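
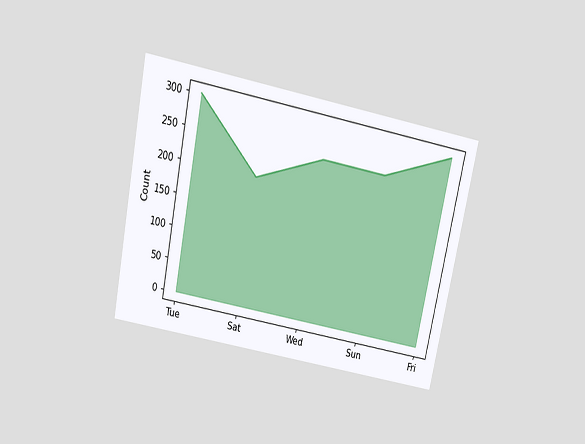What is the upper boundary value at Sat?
200

The chart is tilted about 12° clockwise and viewed slightly from above. At Sat the upper boundary is at 200.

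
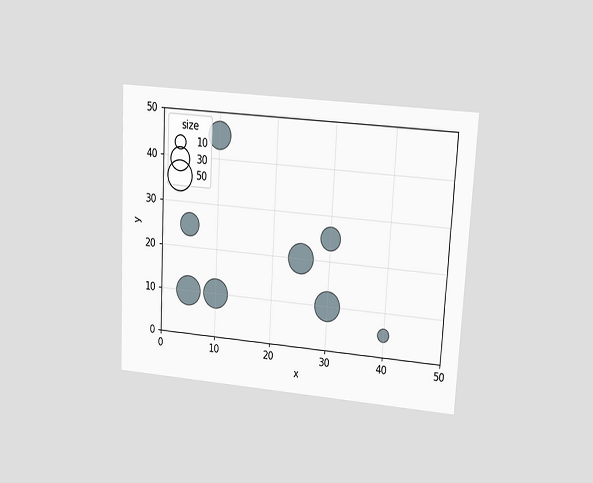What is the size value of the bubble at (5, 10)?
The chart is tilted about 3° clockwise and viewed at a slight angle. Matching the bubble at (5, 10) against the size legend gives 50.

50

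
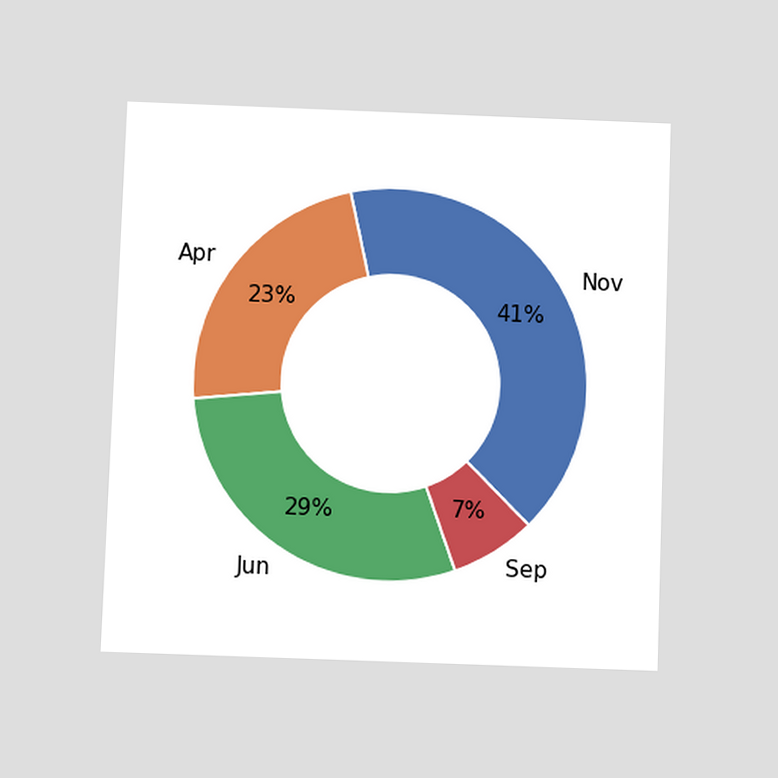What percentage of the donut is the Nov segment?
The chart is tilted about 2° clockwise and viewed slightly from below. The Nov segment takes up 41% of the ring.

41%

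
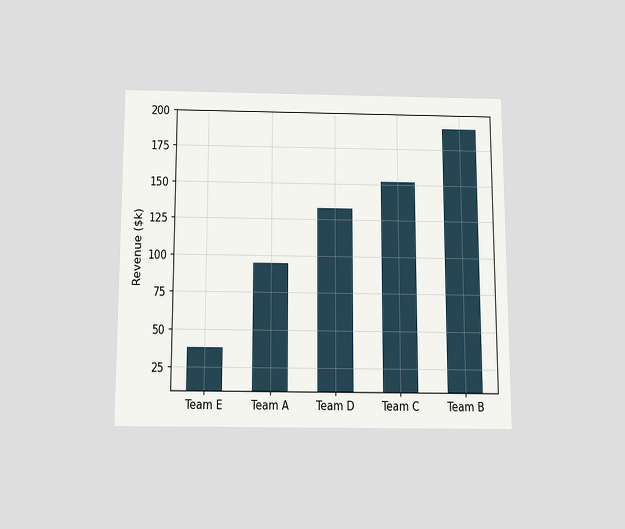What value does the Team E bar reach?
The chart is viewed slightly from below. Reading along the chart's y-axis, the Team E bar reaches $38k.

$38k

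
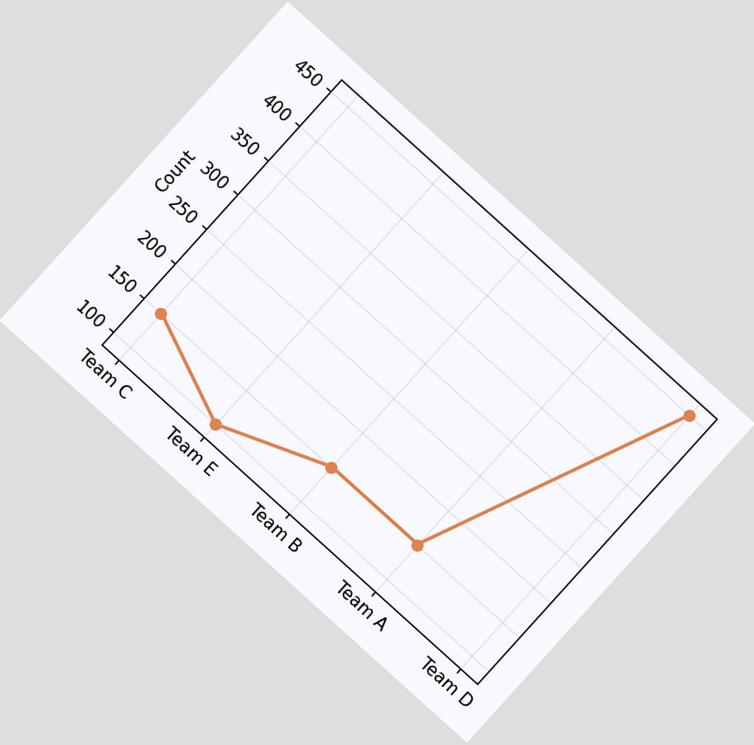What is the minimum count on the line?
100

The chart is tilted about 42° clockwise. The lowest point is at Team E, and reading across to the y-axis gives 100.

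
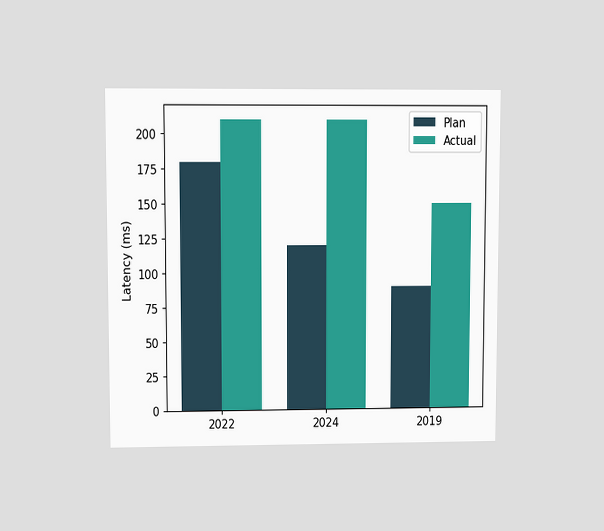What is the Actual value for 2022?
210ms

The chart is viewed at a slight angle. The Actual bar at 2022 reaches 210ms on the y-axis.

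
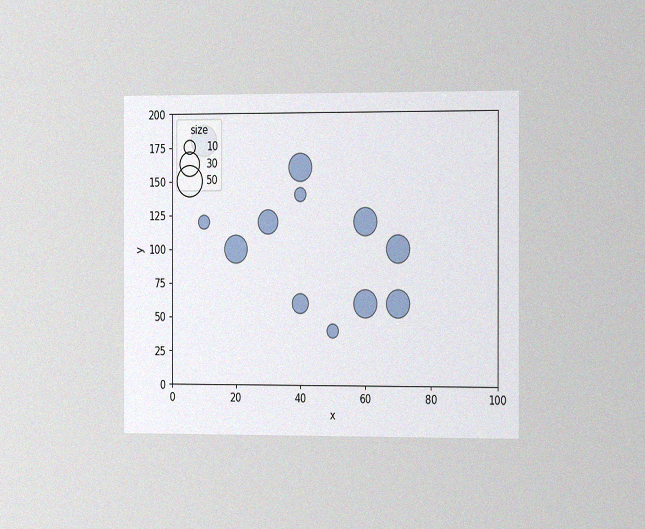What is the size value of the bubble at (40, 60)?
The chart is viewed slightly from the right, with some photo noise. Matching the bubble at (40, 60) against the size legend gives 20.

20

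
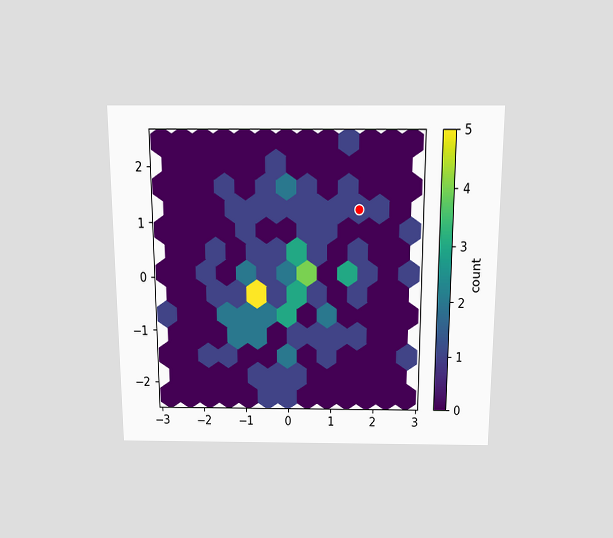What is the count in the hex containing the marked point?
1

The chart is viewed slightly from above. The marked hex reads 1 on the colorbar.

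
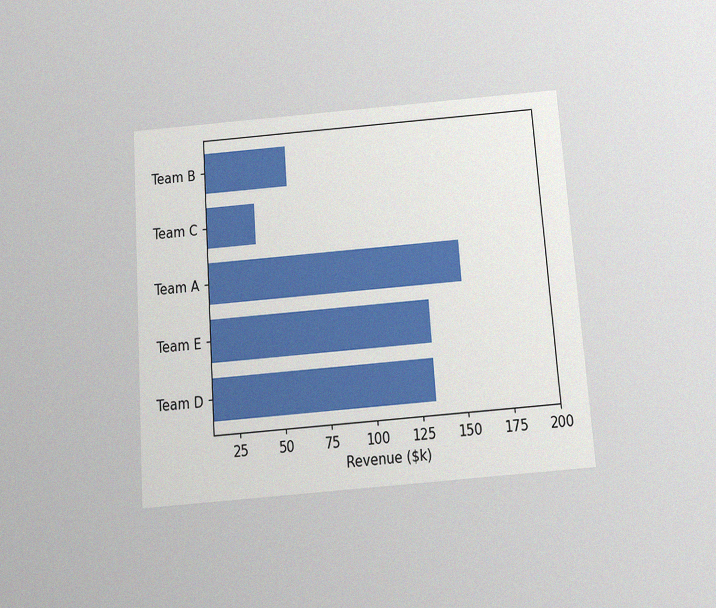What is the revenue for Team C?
The chart is tilted about 4° counter-clockwise and viewed slightly from below, with some photo noise. Reading along the chart's x-axis, the Team C bar reaches $38k.

$38k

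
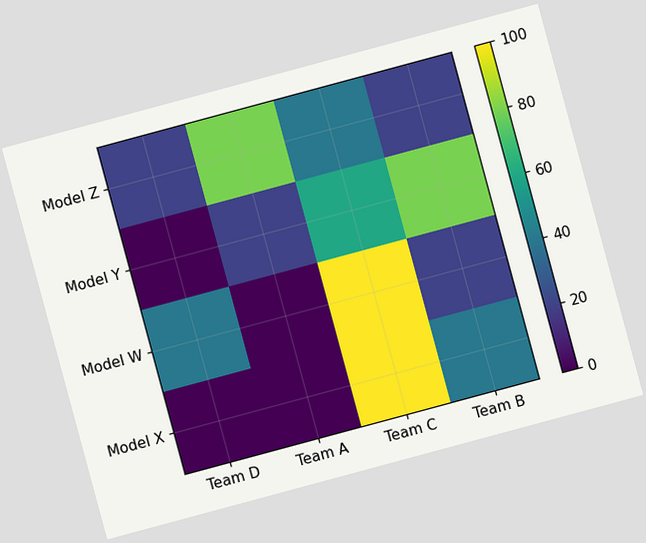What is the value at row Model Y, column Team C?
60

The chart is tilted about 15° counter-clockwise. Matching cell (Model Y, Team C) against the colorbar gives 60.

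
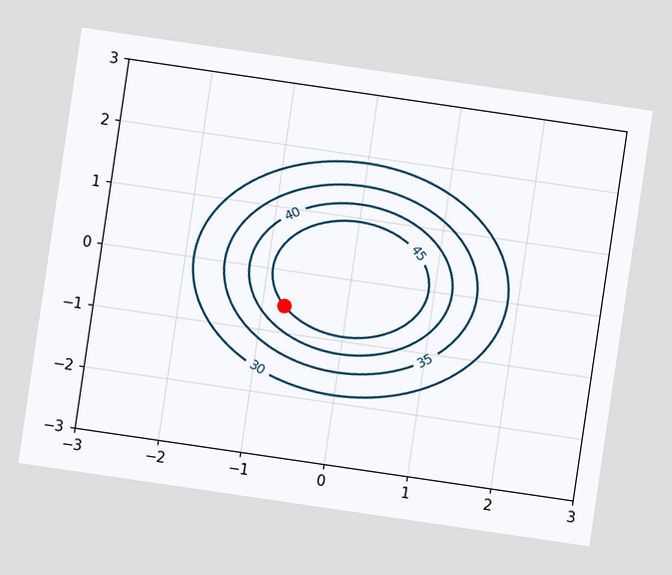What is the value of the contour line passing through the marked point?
The chart is tilted about 8° clockwise. The marked point sits on the contour labelled 45.

45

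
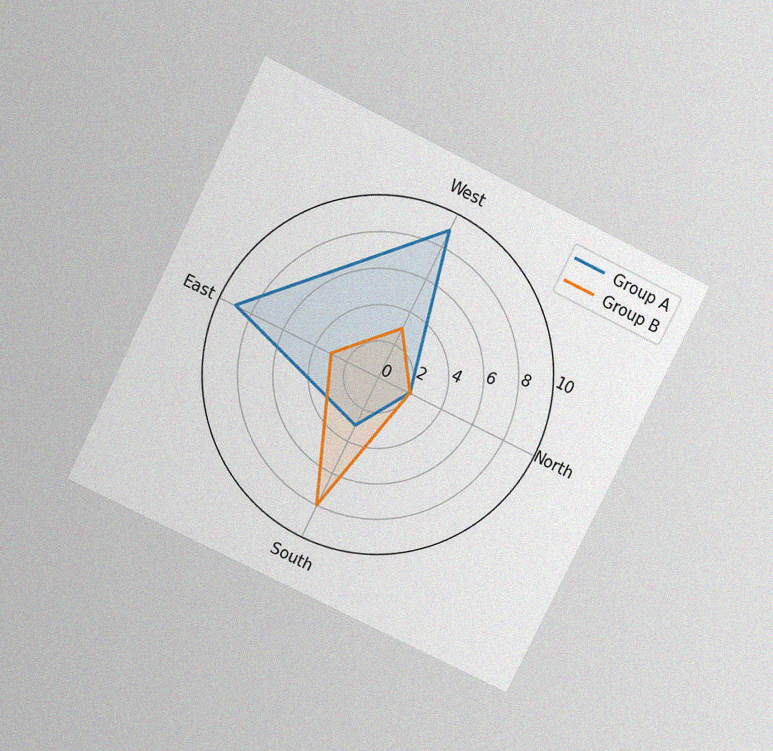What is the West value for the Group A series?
The chart is tilted about 26° clockwise and viewed slightly from above, with some photo noise. On the West axis, Group A reaches 9.

9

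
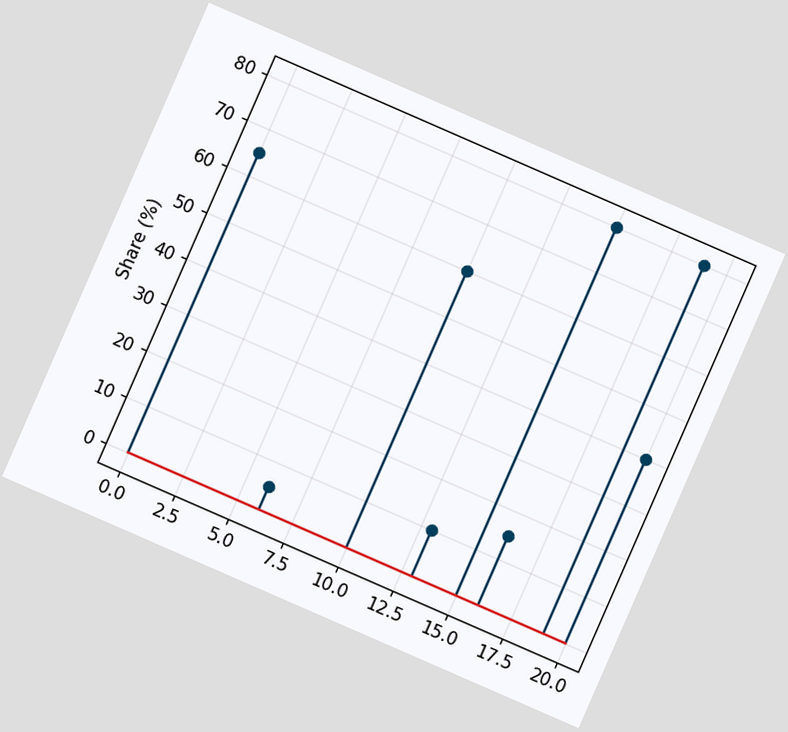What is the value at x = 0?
65%

The chart is tilted about 24° clockwise. The stem at x=0 reaches 65%.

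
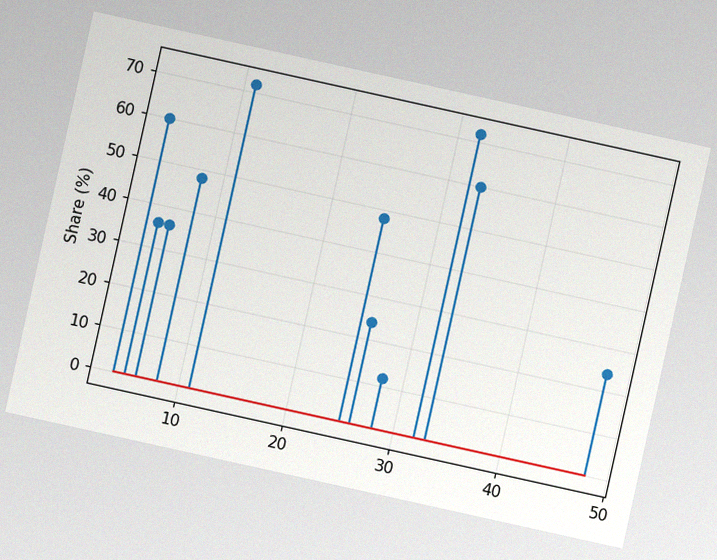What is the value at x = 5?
The chart is tilted about 12° clockwise, with some photo noise. The stem at x=5 reaches 36%.

36%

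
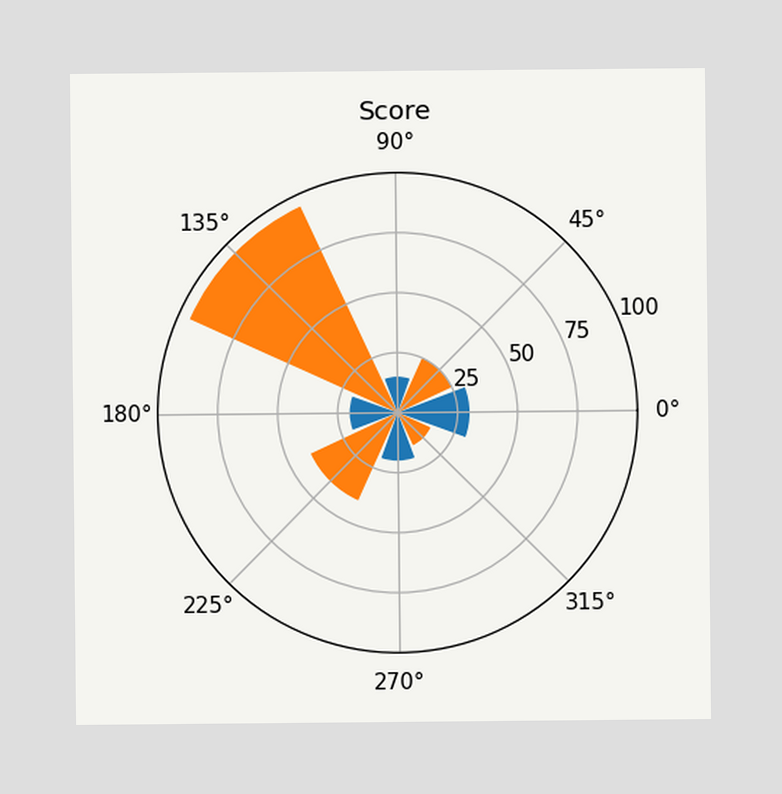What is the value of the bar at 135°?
The bar at 135° reaches 95 on the radial axis.

95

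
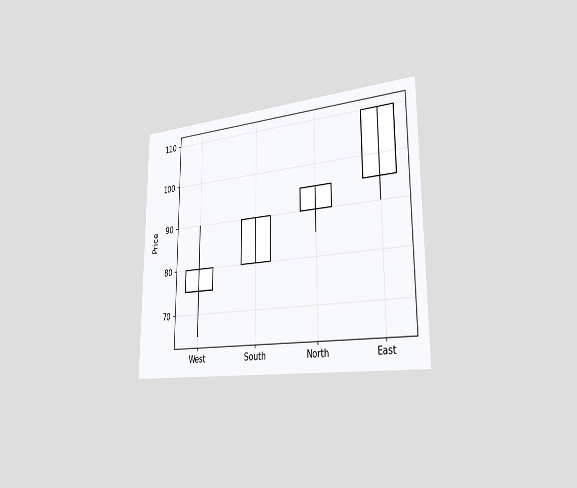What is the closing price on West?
The chart is viewed slightly from the right. The West candle closes at 80.

80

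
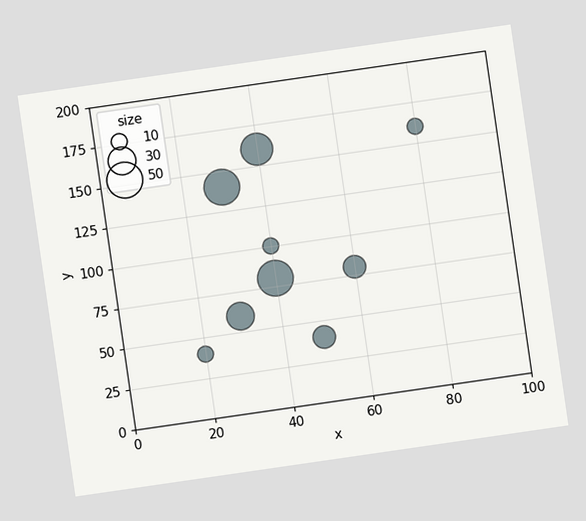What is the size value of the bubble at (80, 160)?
10

The chart is tilted about 8° counter-clockwise. Matching the bubble at (80, 160) against the size legend gives 10.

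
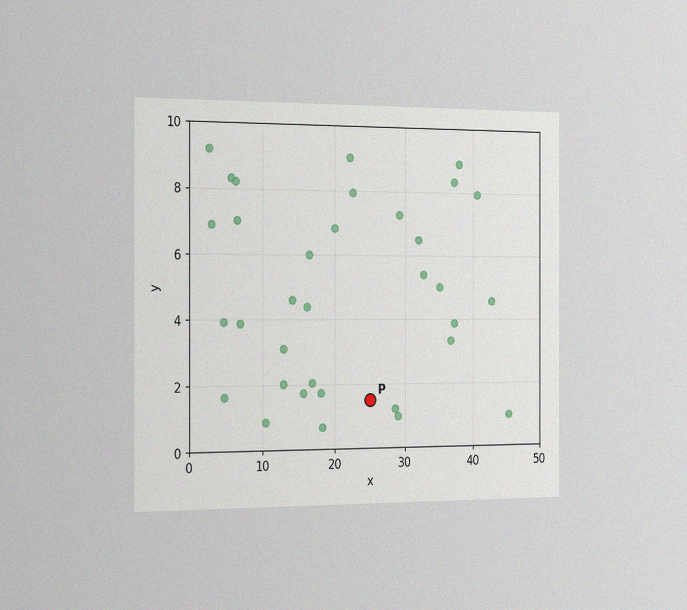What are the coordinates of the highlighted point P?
(25, 1.5)

The chart is viewed slightly from the left, with some photo noise. Following the gridlines from P to each axis, P sits at (25, 1.5).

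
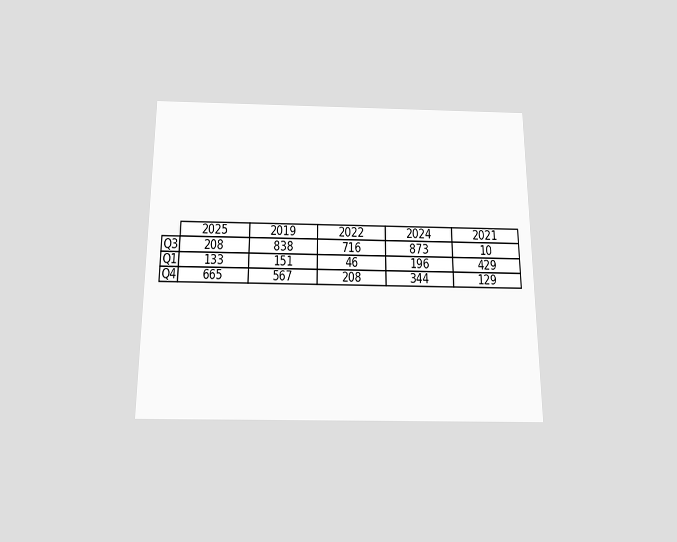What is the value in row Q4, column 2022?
The chart is viewed slightly from below. The (Q4, 2022) cell reads 208.

208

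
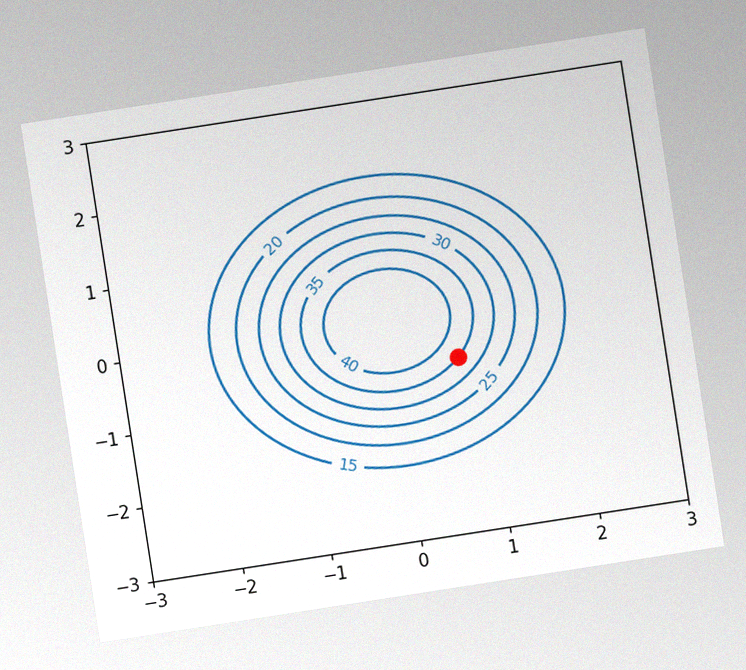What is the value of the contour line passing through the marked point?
The chart is tilted about 9° counter-clockwise, with some photo noise. The marked point sits on the contour labelled 35.

35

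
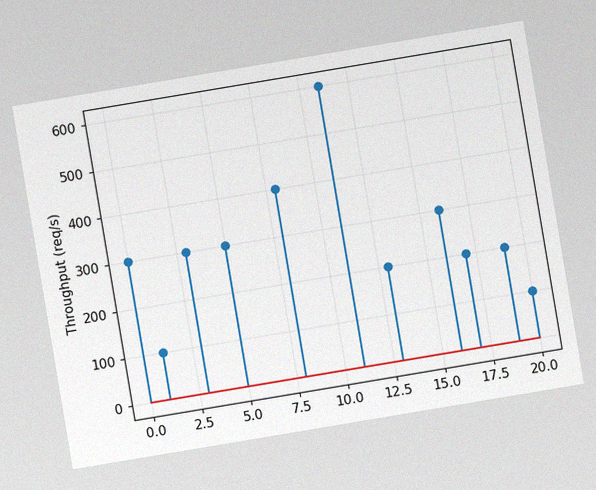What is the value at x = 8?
The chart is tilted about 10° counter-clockwise, with some photo noise. The stem at x=8 reaches 400req/s.

400req/s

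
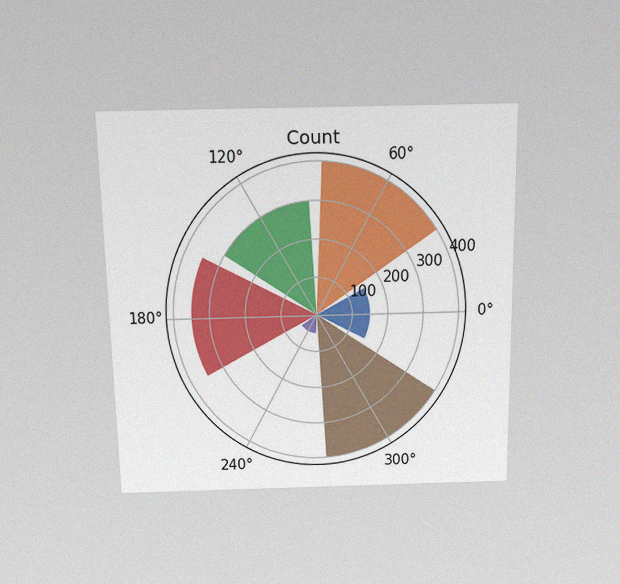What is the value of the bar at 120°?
The chart is viewed slightly from above, with some photo noise. The bar at 120° reaches 300 on the radial axis.

300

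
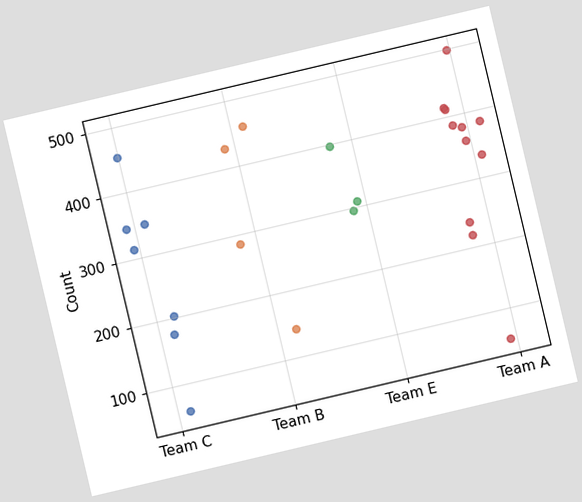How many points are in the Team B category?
4

The chart is tilted about 13° counter-clockwise. Counting the markers in the Team B column gives 4.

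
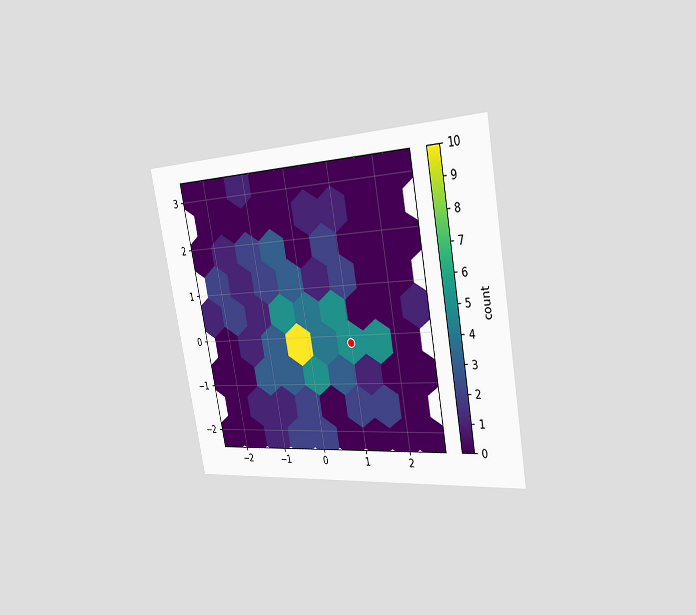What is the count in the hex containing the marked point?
5

The chart is tilted about 10° counter-clockwise and viewed slightly from the right. The marked hex reads 5 on the colorbar.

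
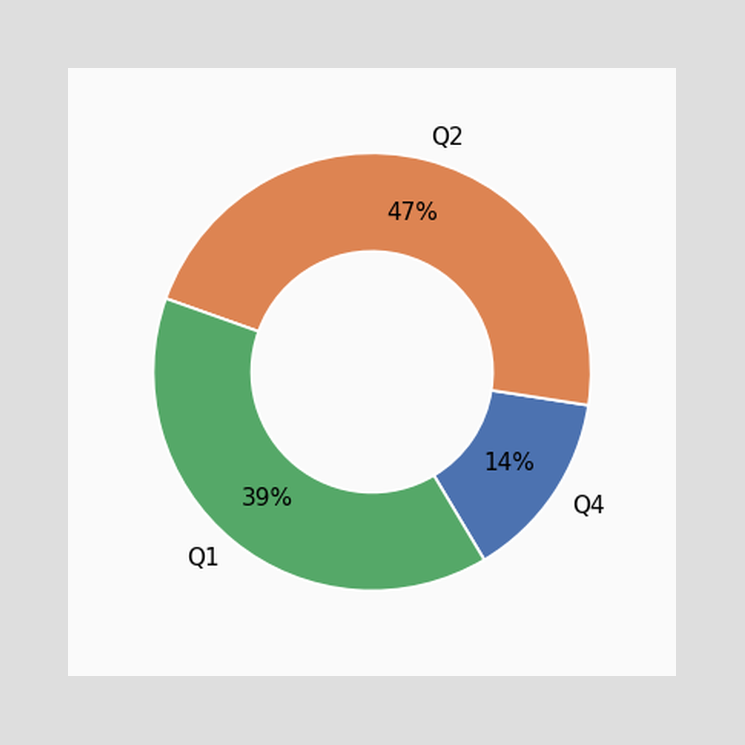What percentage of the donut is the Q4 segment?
The Q4 segment takes up 14% of the ring.

14%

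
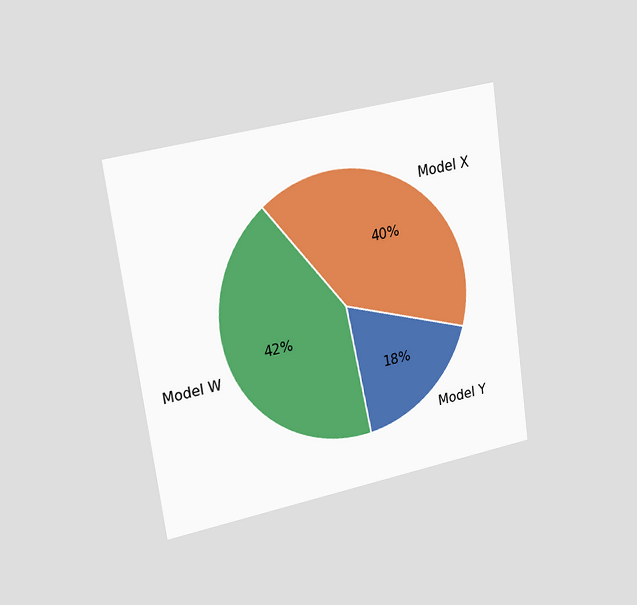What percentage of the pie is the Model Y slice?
18%

The chart is tilted about 8° counter-clockwise and viewed slightly from the left. The Model Y slice takes up 18% of the pie.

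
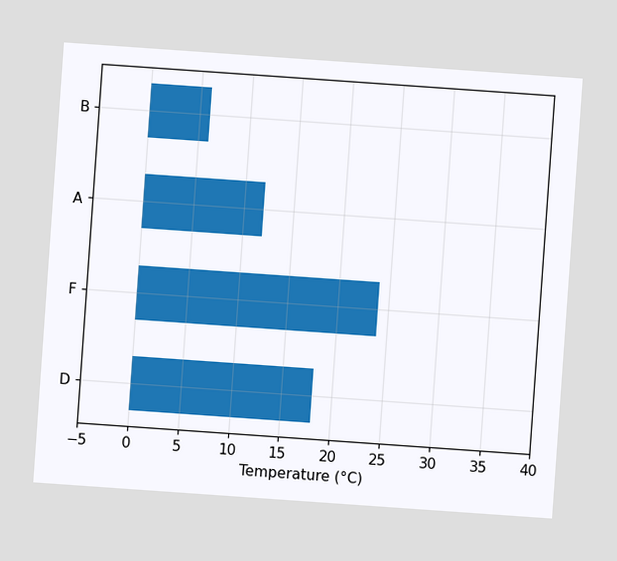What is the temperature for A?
12°C

The chart is tilted about 4° clockwise. Reading along the chart's x-axis, the A bar reaches 12°C.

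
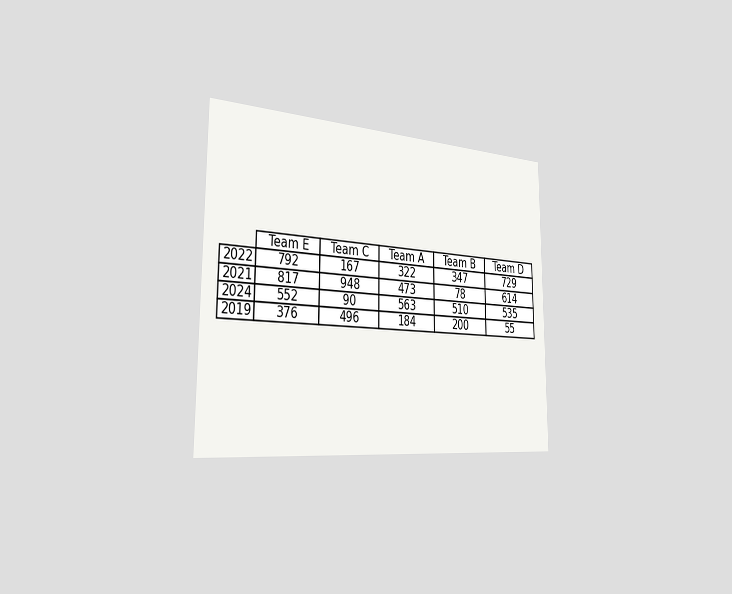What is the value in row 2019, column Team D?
55

The chart is viewed slightly from the left. The (2019, Team D) cell reads 55.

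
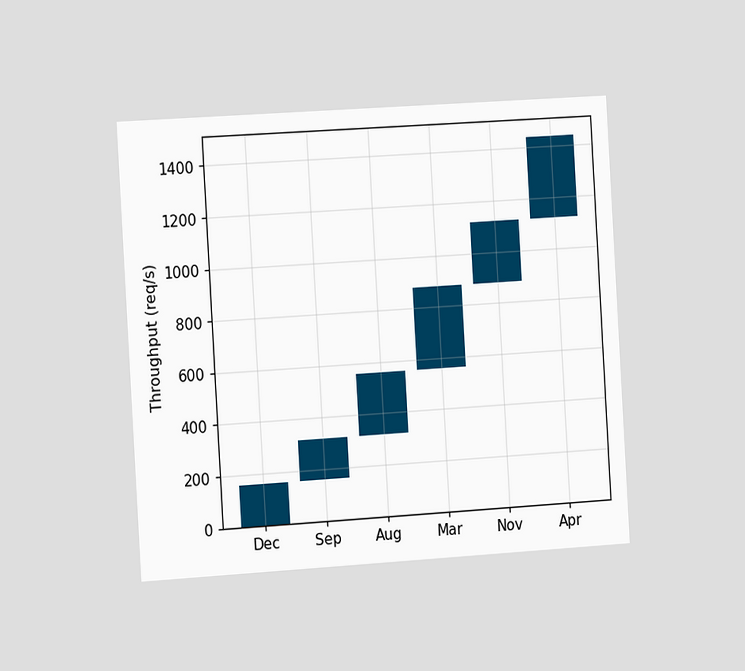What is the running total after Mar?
880req/s

The chart is tilted about 3° counter-clockwise and viewed slightly from the left. After Mar the running total reaches 880req/s.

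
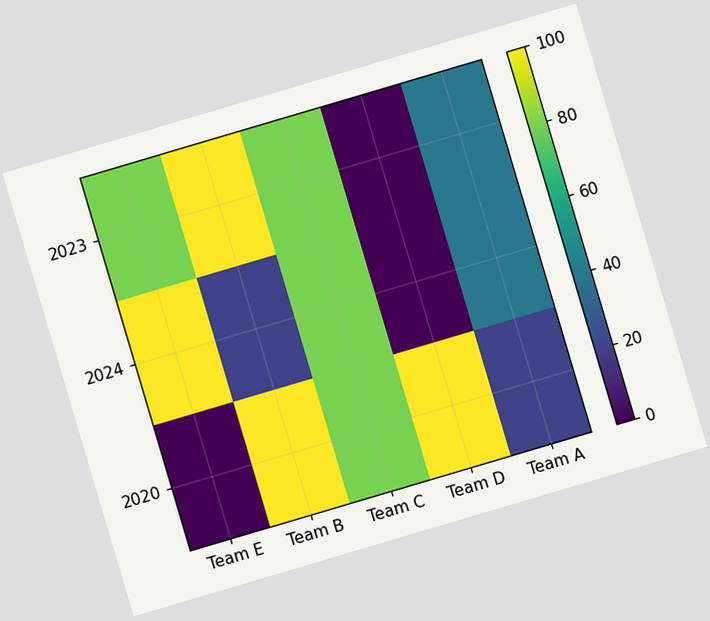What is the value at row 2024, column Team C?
80

The chart is tilted about 16° counter-clockwise. Matching cell (2024, Team C) against the colorbar gives 80.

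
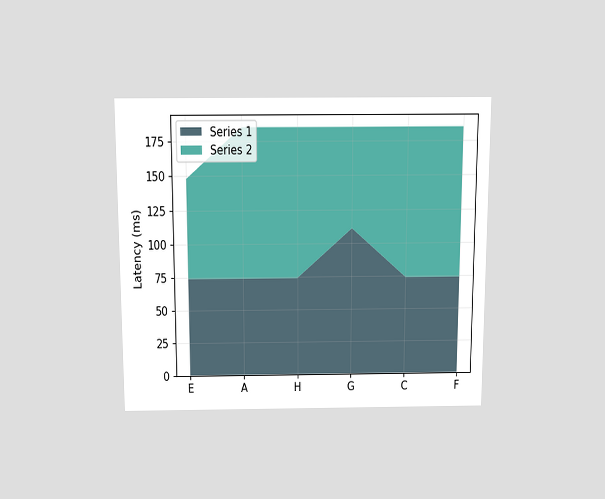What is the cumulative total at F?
The chart is viewed slightly from above. The stacked total at F reaches 185ms.

185ms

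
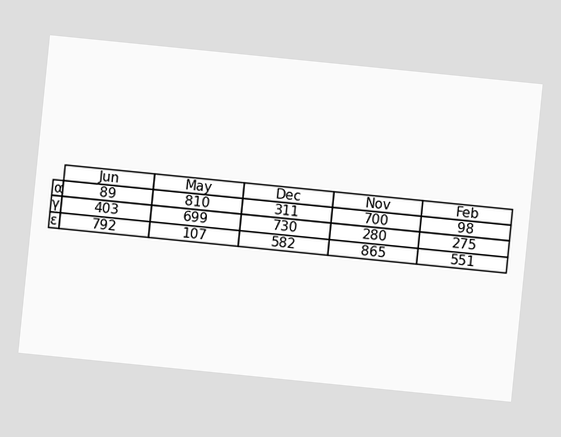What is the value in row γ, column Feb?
275

The chart is tilted about 6° clockwise. The (γ, Feb) cell reads 275.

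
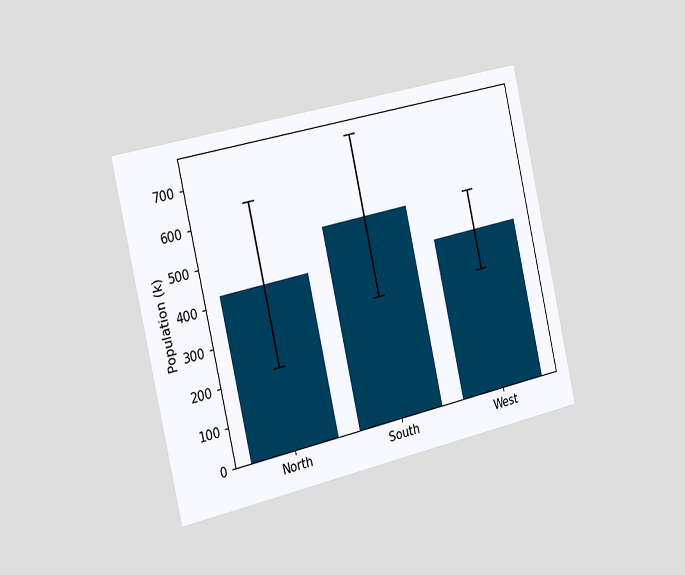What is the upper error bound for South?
742k

The chart is tilted about 13° counter-clockwise and viewed slightly from the left. The South bar's upper whisker reaches 742k.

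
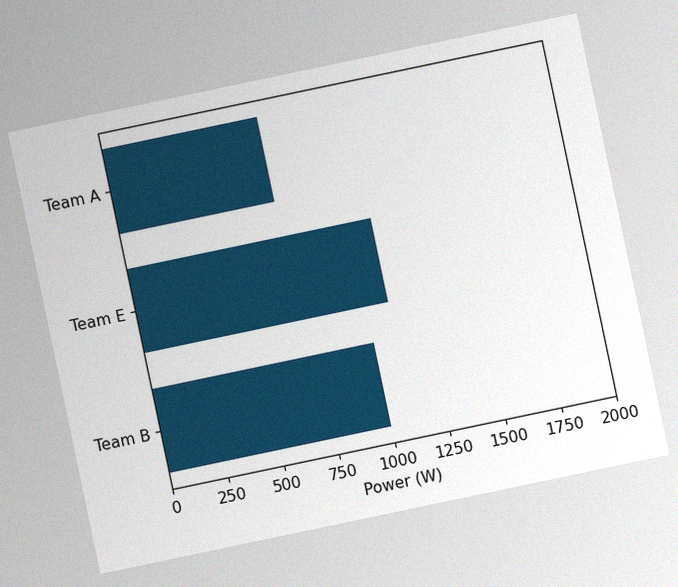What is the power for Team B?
1000W

The chart is tilted about 12° counter-clockwise, with some photo noise. Reading along the chart's x-axis, the Team B bar reaches 1000W.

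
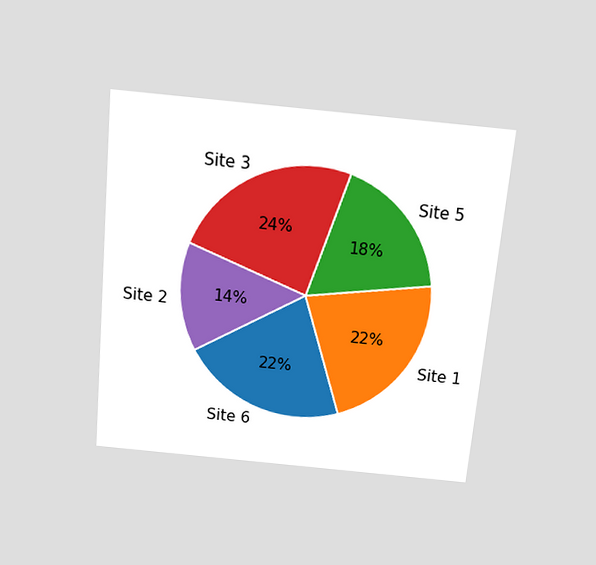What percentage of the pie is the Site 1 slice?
22%

The chart is tilted about 5° clockwise and viewed slightly from above. The Site 1 slice takes up 22% of the pie.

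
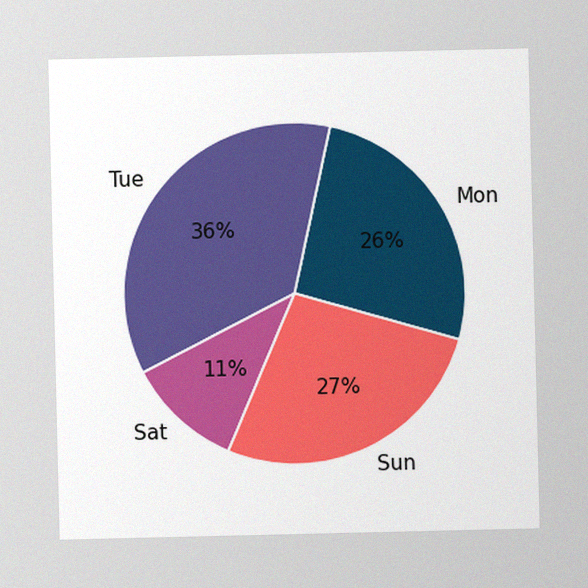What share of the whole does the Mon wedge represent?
26%

The image has some photo noise and uneven lighting. The Mon slice takes up 26% of the pie.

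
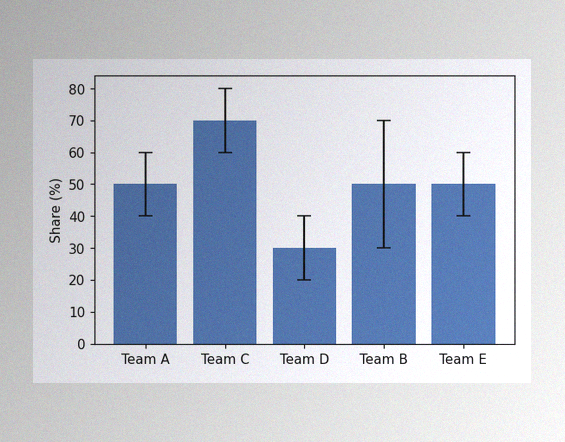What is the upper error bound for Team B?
70%

The image has some photo noise and uneven lighting. The Team B bar's upper whisker reaches 70%.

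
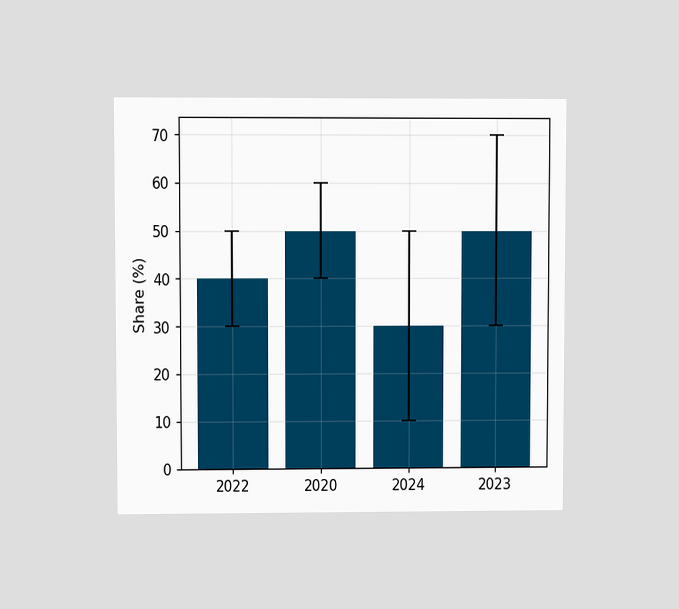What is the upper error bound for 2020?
The chart is viewed at a slight angle. The 2020 bar's upper whisker reaches 60%.

60%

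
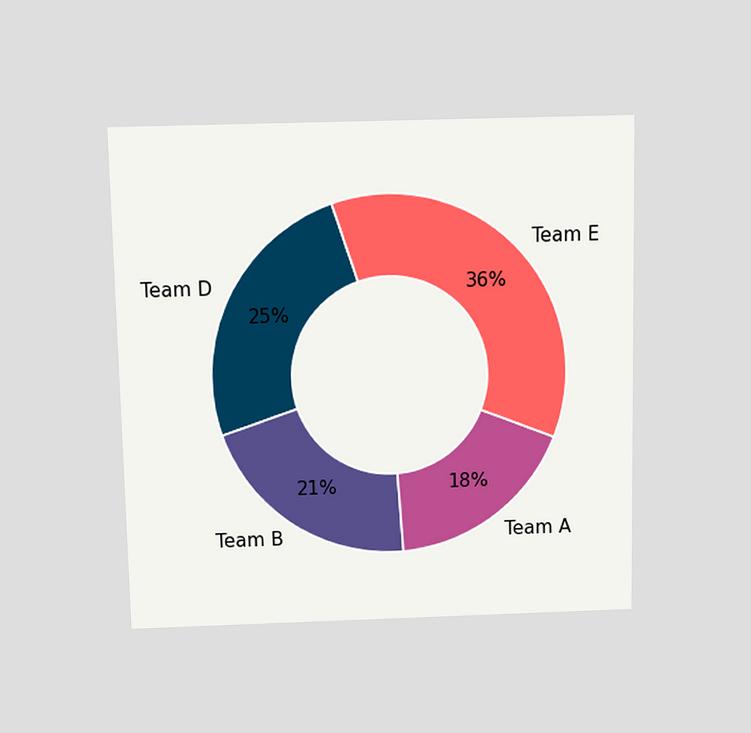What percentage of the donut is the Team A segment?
18%

The chart is viewed slightly from above. The Team A segment takes up 18% of the ring.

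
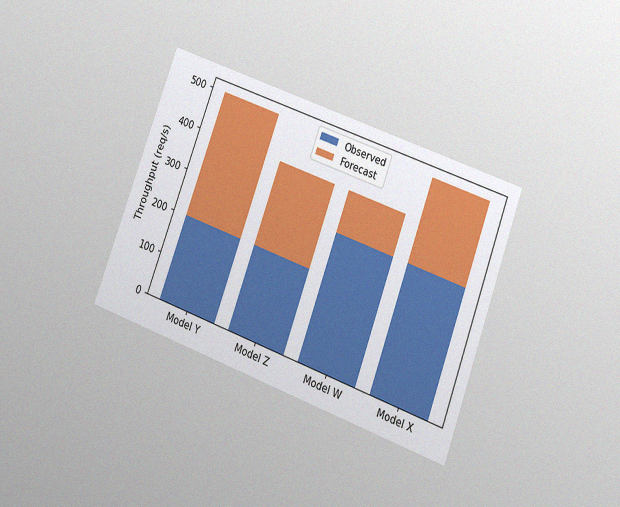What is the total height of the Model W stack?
The chart is tilted about 20° clockwise and viewed at a slight angle, with some photo noise. The Model W stack's top reaches 400req/s on the y-axis.

400req/s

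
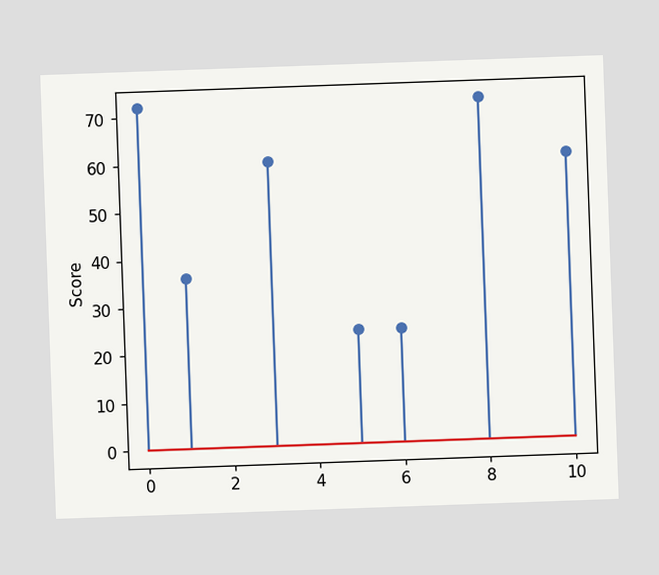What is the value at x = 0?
72

The chart is tilted about 2° counter-clockwise. The stem at x=0 reaches 72.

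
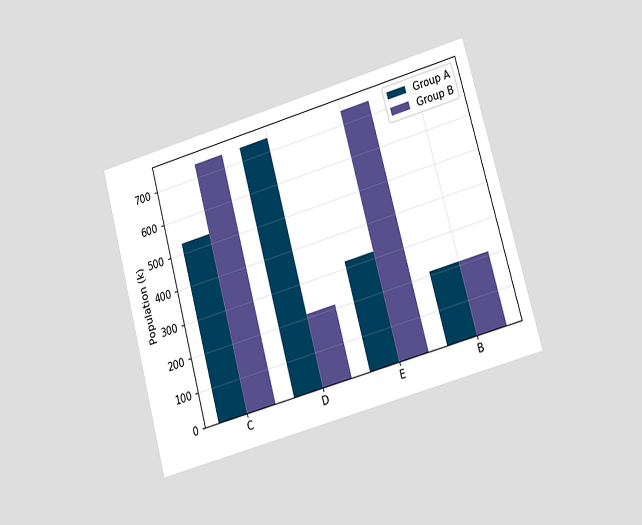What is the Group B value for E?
742k

The chart is tilted about 15° counter-clockwise and viewed at a slight angle. The Group B bar at E reaches 742k on the y-axis.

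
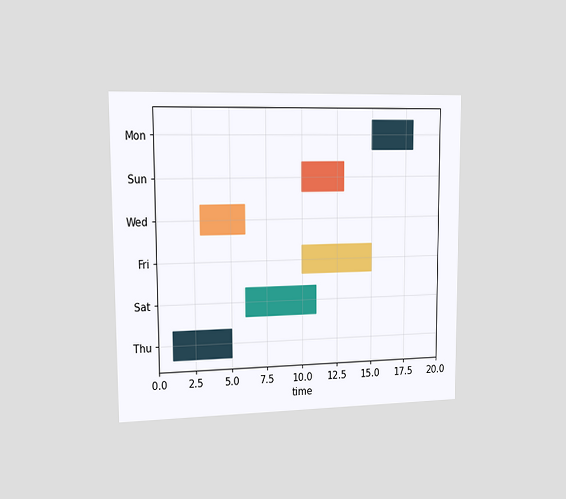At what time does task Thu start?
1

The chart is viewed slightly from the left. The Thu bar begins at t=1.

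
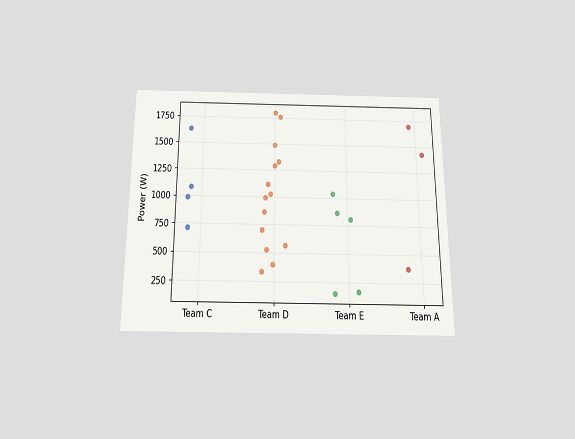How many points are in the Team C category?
4

The chart is viewed slightly from below. Counting the markers in the Team C column gives 4.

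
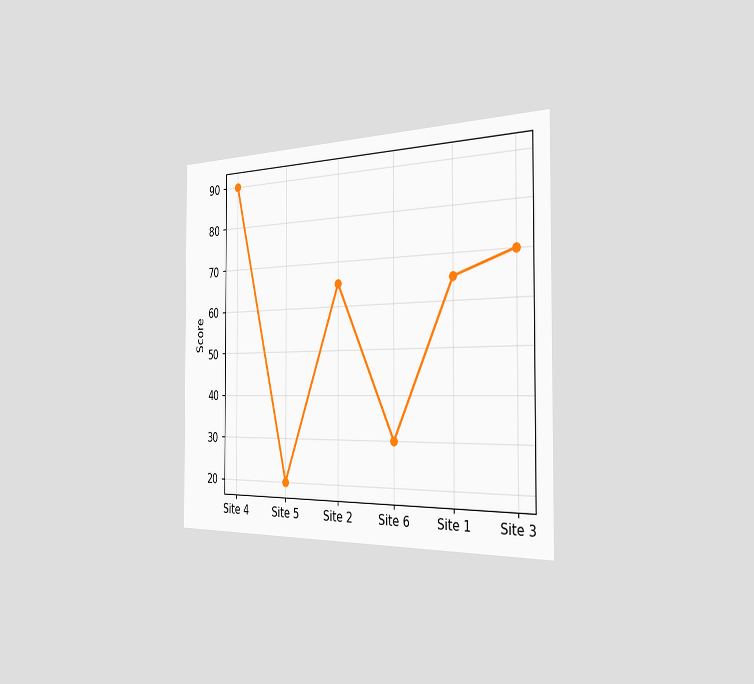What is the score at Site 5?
20

The chart is viewed slightly from the right. At Site 5, the line is at 20.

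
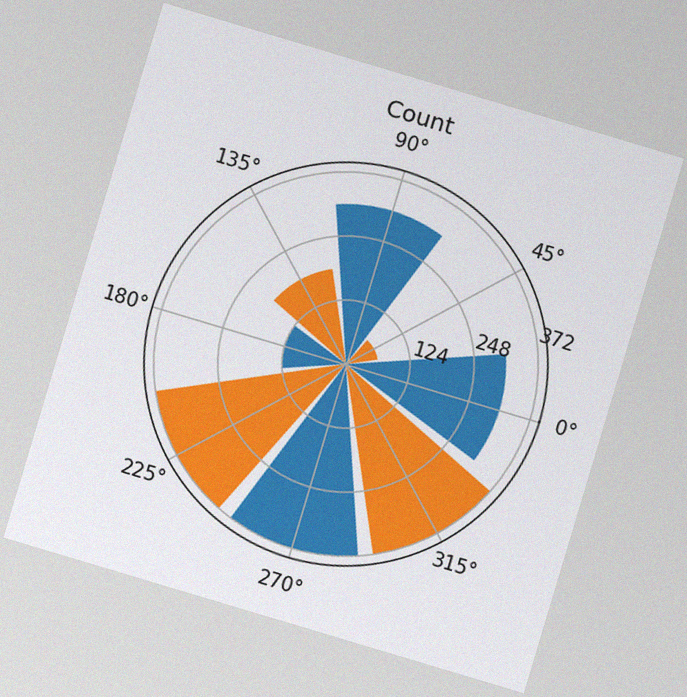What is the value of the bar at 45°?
The chart is tilted about 17° clockwise, with some photo noise. The bar at 45° reaches 62 on the radial axis.

62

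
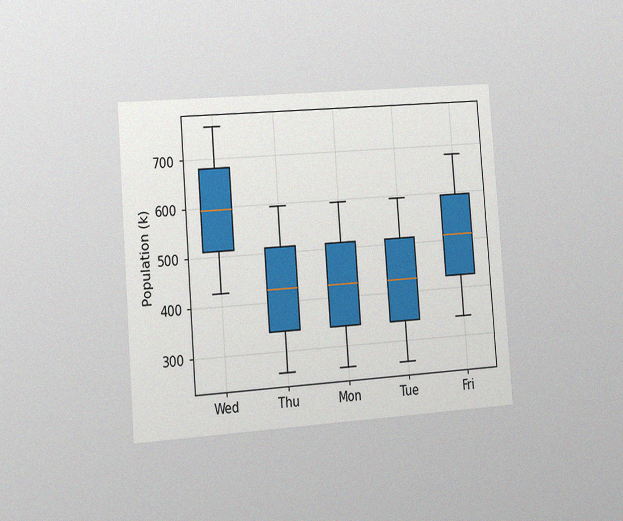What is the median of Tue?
The chart is tilted about 4° counter-clockwise and viewed slightly from the left, with some photo noise. The median line in the Tue box sits at 425k.

425k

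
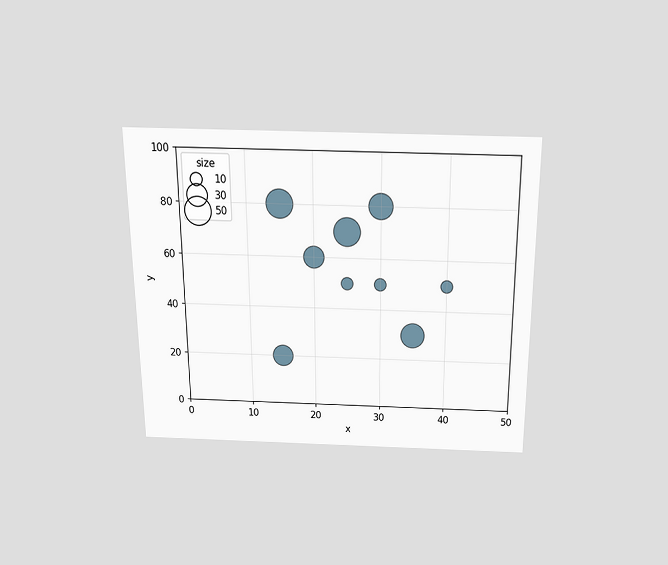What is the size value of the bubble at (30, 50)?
10

The chart is viewed slightly from above. Matching the bubble at (30, 50) against the size legend gives 10.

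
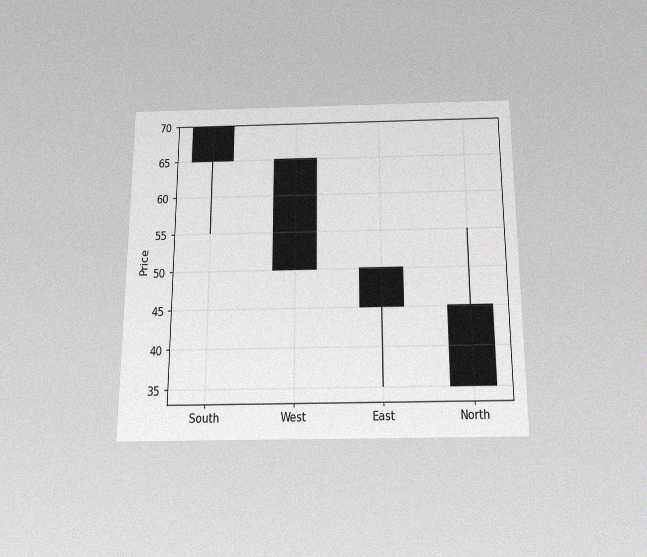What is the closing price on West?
50

The chart is viewed slightly from below, with some photo noise. The West candle closes at 50.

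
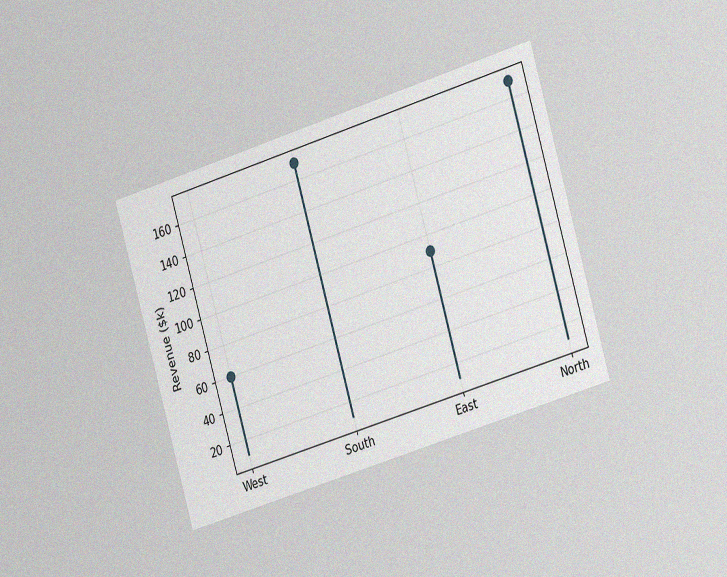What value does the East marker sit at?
The chart is tilted about 17° counter-clockwise and viewed slightly from the right, with some photo noise. The East marker sits at $90k.

$90k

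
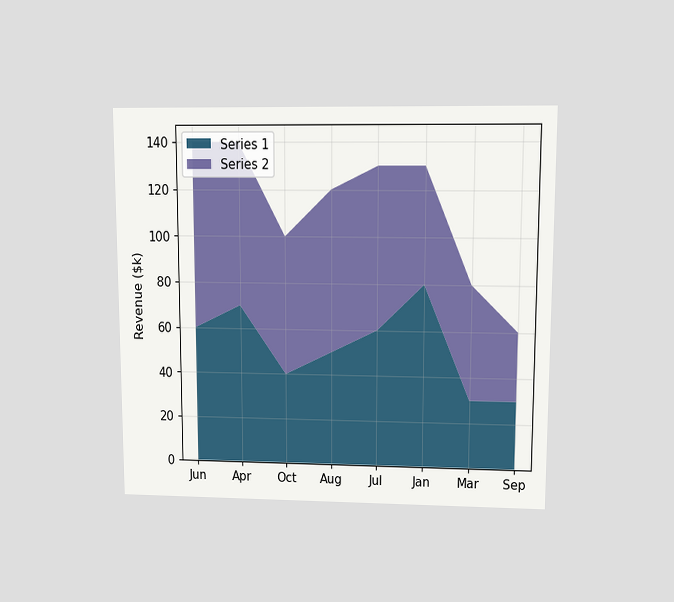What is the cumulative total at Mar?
The chart is viewed at a slight angle. The stacked total at Mar reaches $80k.

$80k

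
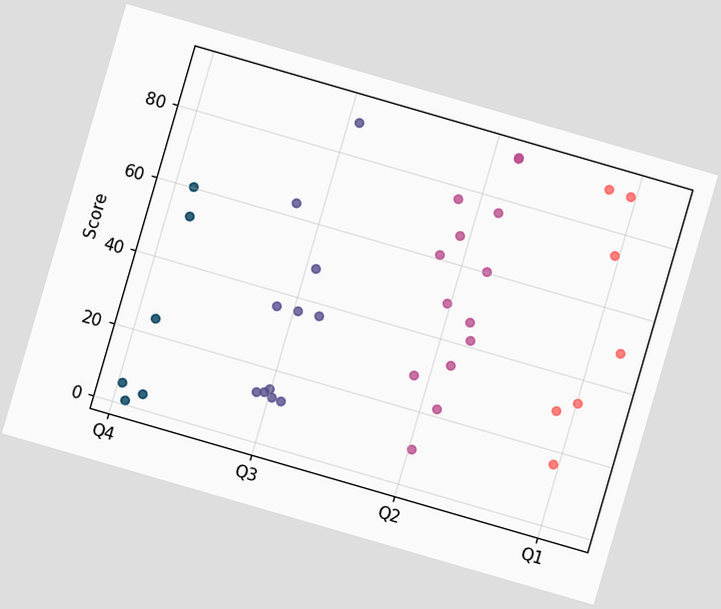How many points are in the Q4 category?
The chart is tilted about 16° clockwise. Counting the markers in the Q4 column gives 6.

6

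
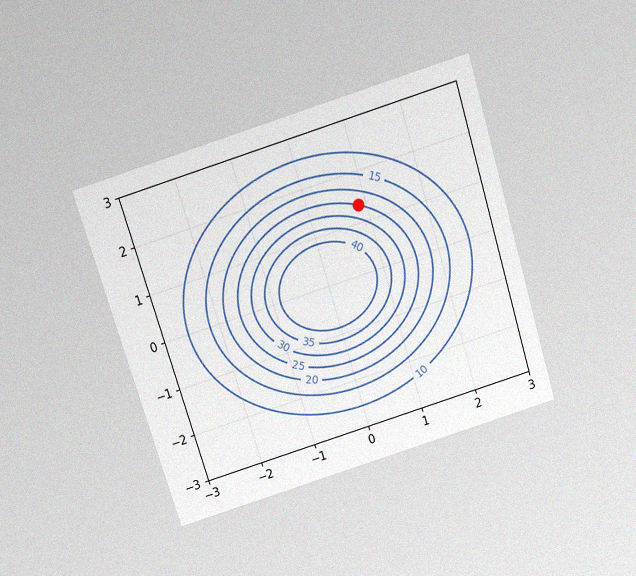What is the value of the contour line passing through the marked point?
The chart is tilted about 17° counter-clockwise and viewed slightly from above, with some photo noise. The marked point sits on the contour labelled 25.

25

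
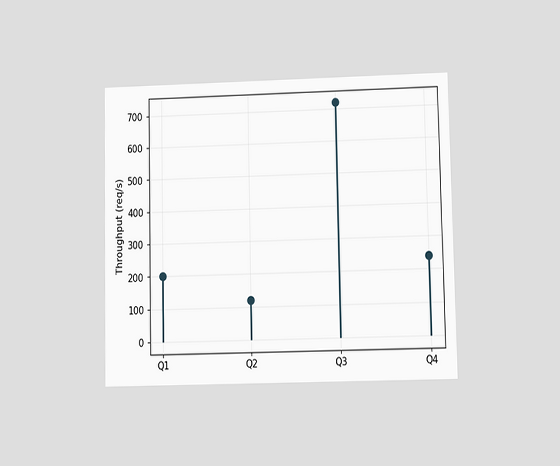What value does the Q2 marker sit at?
The chart is viewed at a slight angle. The Q2 marker sits at 120req/s.

120req/s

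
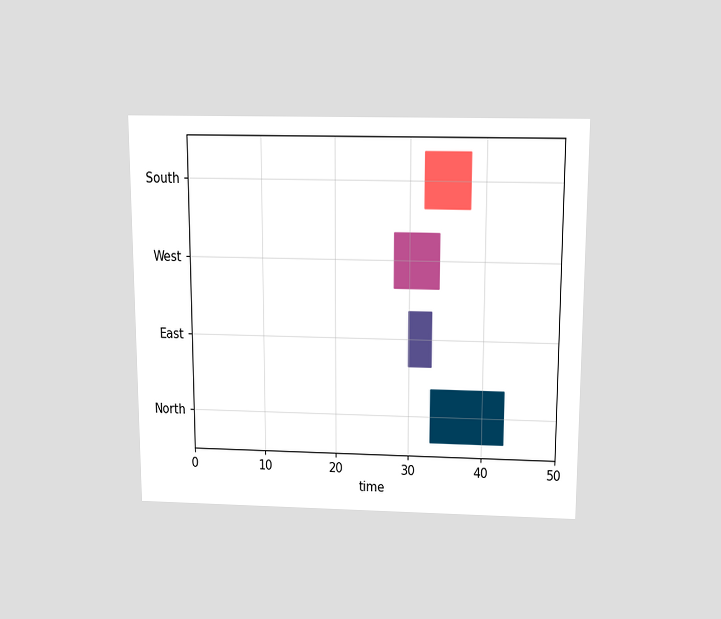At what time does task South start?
The chart is viewed slightly from above. The South bar begins at t=32.

32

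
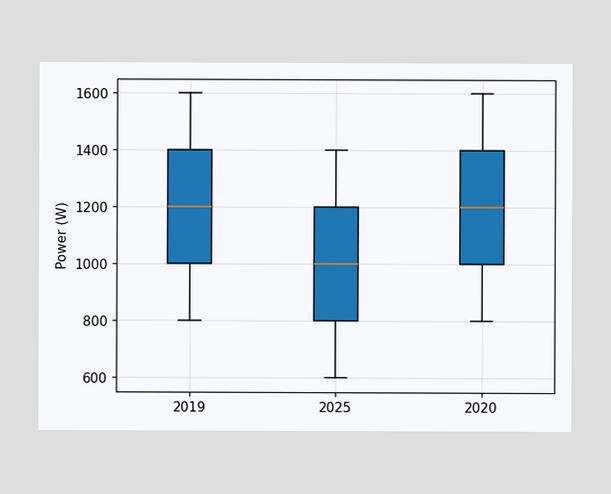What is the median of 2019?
The median line in the 2019 box sits at 1200W.

1200W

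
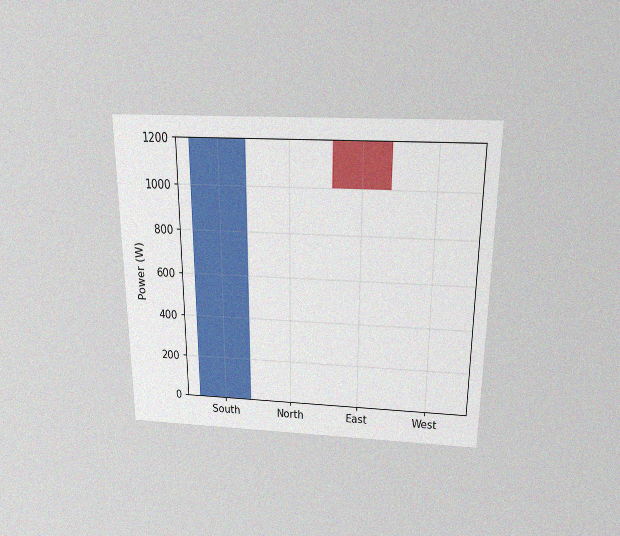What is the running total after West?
The chart is viewed slightly from above, with some photo noise. After West the running total reaches 1000W.

1000W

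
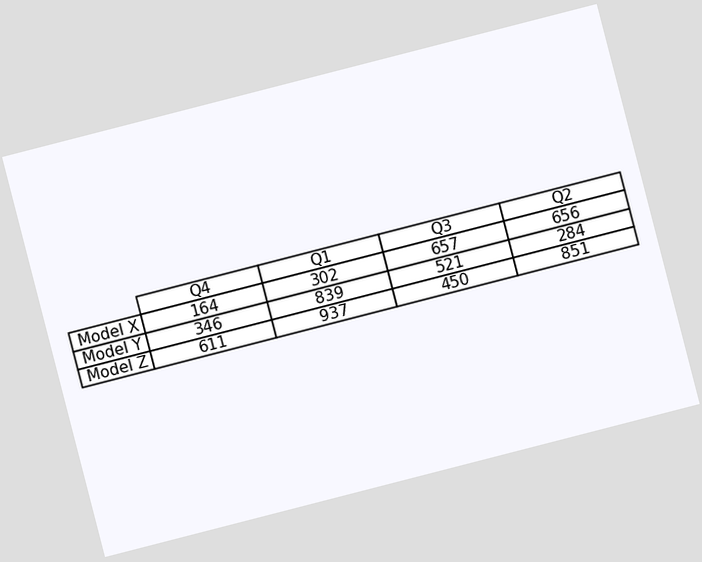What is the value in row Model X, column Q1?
The chart is tilted about 14° counter-clockwise. The (Model X, Q1) cell reads 302.

302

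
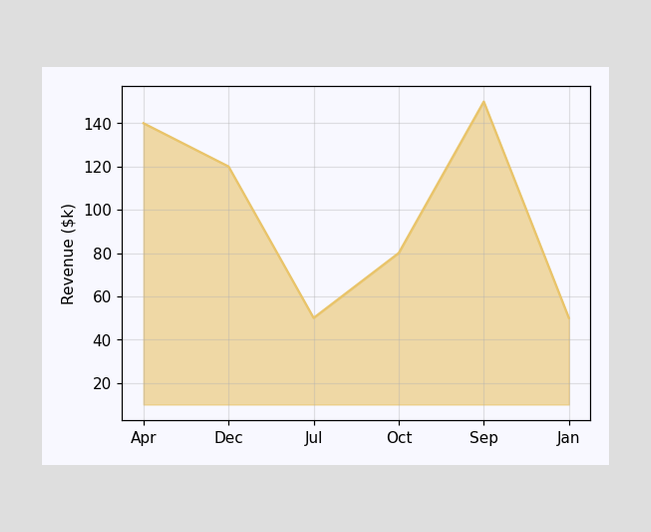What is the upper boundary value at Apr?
At Apr the upper boundary is at $140k.

$140k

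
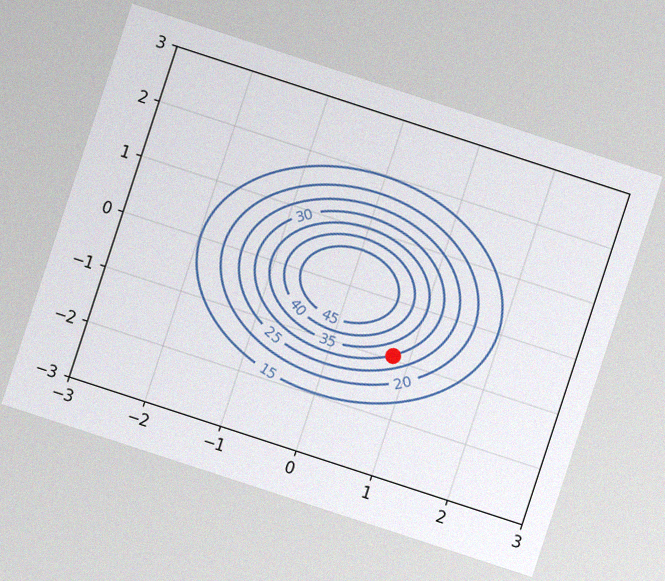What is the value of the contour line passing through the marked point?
30

The chart is tilted about 18° clockwise, with some photo noise. The marked point sits on the contour labelled 30.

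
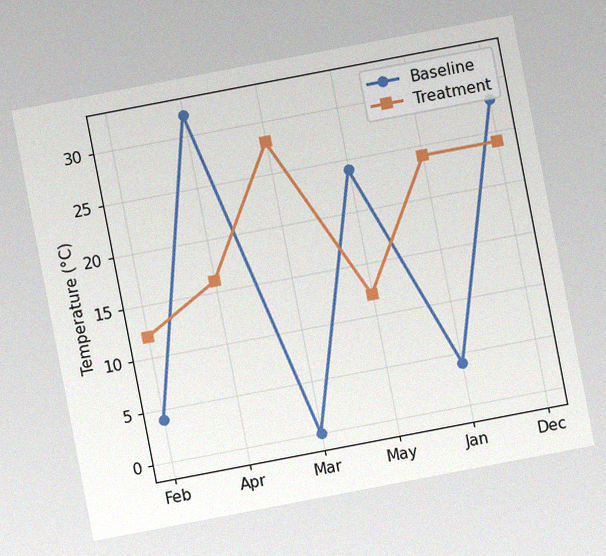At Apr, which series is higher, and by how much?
The chart is tilted about 11° counter-clockwise, with some photo noise. At Apr, Baseline sits above the other line by 16°C.

Baseline, by 16°C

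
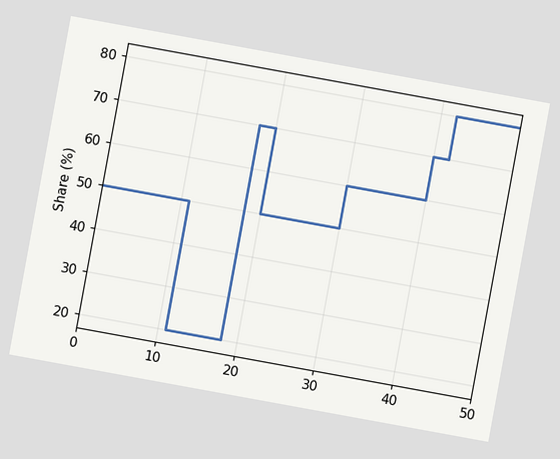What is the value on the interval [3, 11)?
50%

The chart is tilted about 10° clockwise. On [3, 11) the step sits at 50%.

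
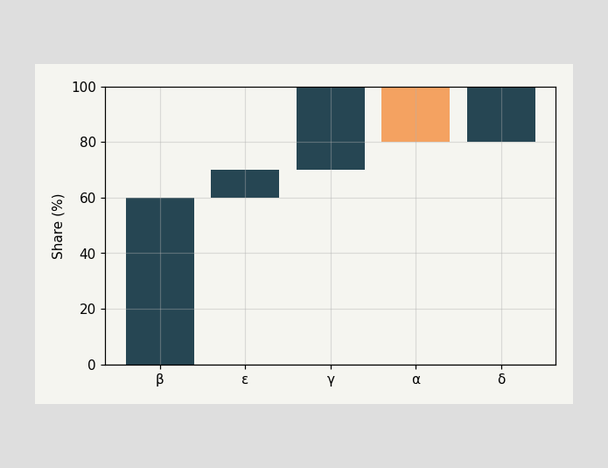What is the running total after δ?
After δ the running total reaches 100%.

100%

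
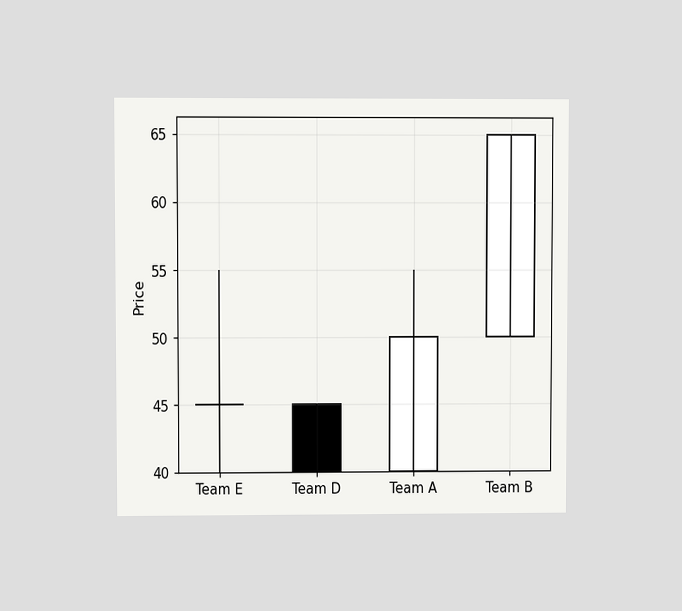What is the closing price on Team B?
65

The chart is viewed at a slight angle. The Team B candle closes at 65.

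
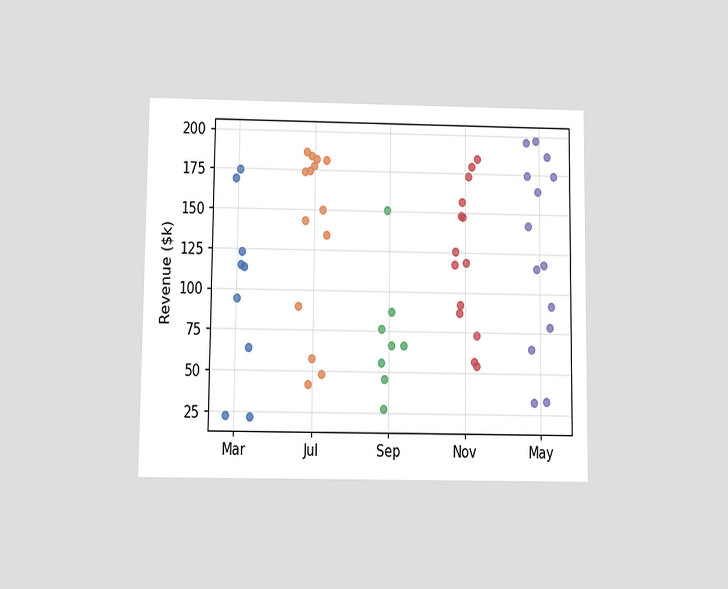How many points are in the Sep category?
8

The chart is viewed slightly from below. Counting the markers in the Sep column gives 8.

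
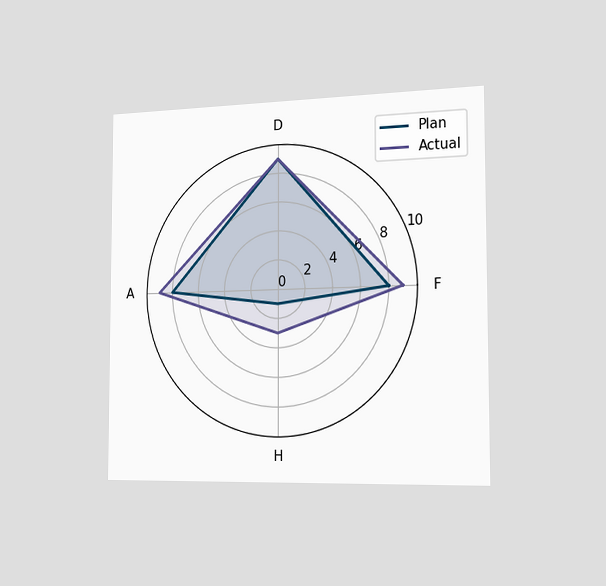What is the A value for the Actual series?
The chart is viewed slightly from the right. On the A axis, Actual reaches 9.

9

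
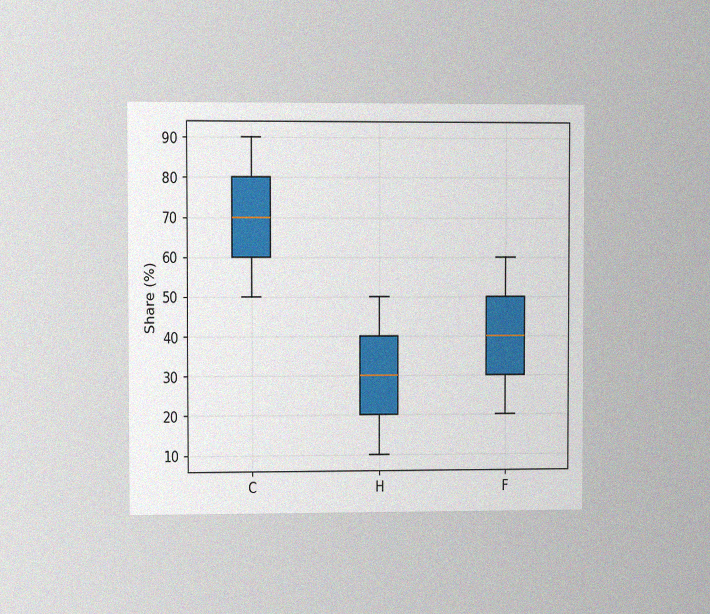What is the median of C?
70%

The chart is viewed at a slight angle, with some photo noise. The median line in the C box sits at 70%.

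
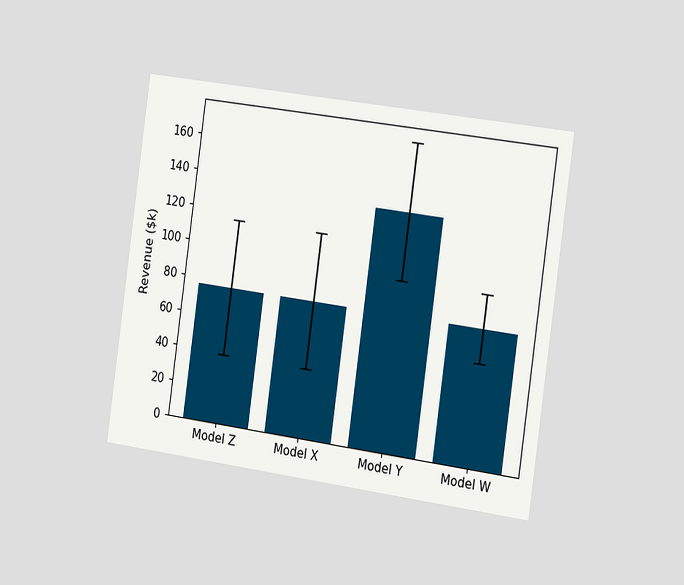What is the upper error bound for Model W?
$95k

The chart is tilted about 8° clockwise and viewed slightly from the right. The Model W bar's upper whisker reaches $95k.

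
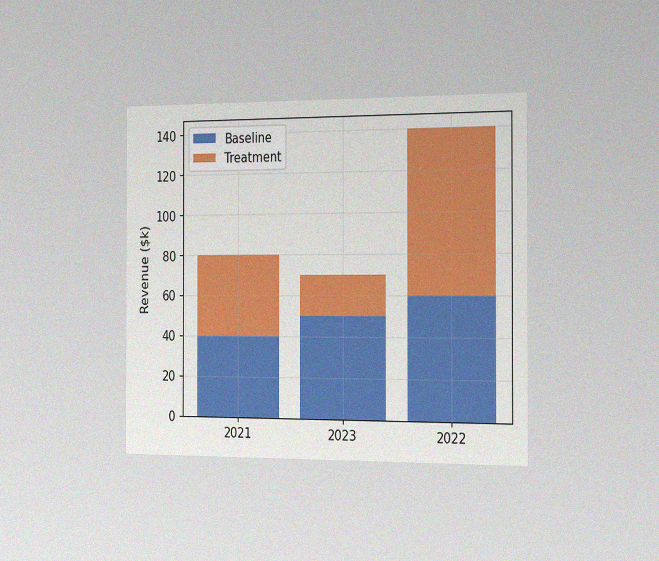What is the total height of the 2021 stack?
The chart is viewed slightly from the right, with some photo noise. The 2021 stack's top reaches $80k on the y-axis.

$80k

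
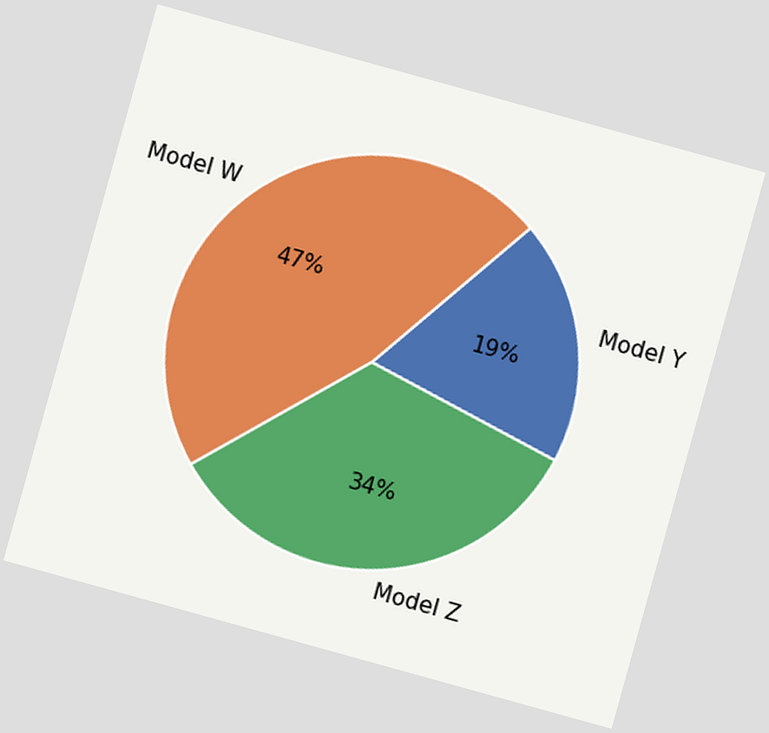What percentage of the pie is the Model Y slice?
19%

The chart is tilted about 15° clockwise. The Model Y slice takes up 19% of the pie.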